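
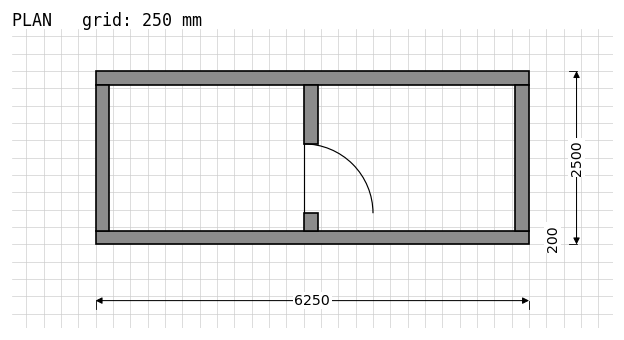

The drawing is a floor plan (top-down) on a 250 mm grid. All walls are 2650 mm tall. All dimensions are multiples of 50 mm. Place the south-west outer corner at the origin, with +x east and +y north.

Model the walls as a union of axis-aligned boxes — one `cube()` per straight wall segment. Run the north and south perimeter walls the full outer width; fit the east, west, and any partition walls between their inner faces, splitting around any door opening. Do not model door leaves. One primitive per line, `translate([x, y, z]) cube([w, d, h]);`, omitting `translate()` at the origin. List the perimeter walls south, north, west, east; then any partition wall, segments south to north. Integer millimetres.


cube([6250, 200, 2650]);
translate([0, 2300, 0]) cube([6250, 200, 2650]);
translate([0, 200, 0]) cube([200, 2100, 2650]);
translate([6050, 200, 0]) cube([200, 2100, 2650]);
translate([3000, 200, 0]) cube([200, 250, 2650]);
translate([3000, 1450, 0]) cube([200, 850, 2650]);


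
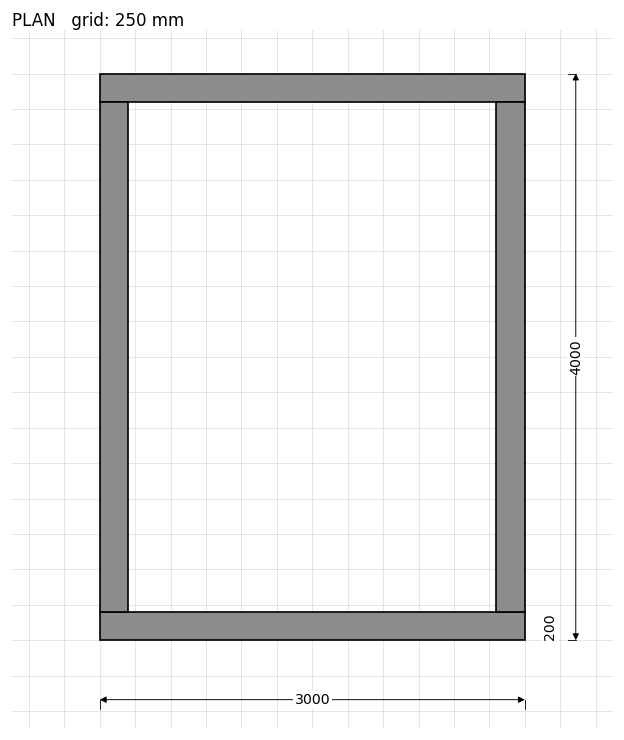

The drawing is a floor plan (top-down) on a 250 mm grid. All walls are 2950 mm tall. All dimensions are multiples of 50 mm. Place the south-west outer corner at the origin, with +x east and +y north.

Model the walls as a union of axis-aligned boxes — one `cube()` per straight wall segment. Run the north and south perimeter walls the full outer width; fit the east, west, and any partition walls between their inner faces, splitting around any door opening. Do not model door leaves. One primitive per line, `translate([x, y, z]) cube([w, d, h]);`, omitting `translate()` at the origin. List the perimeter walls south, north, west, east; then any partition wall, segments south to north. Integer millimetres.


cube([3000, 200, 2950]);
translate([0, 3800, 0]) cube([3000, 200, 2950]);
translate([0, 200, 0]) cube([200, 3600, 2950]);
translate([2800, 200, 0]) cube([200, 3600, 2950]);


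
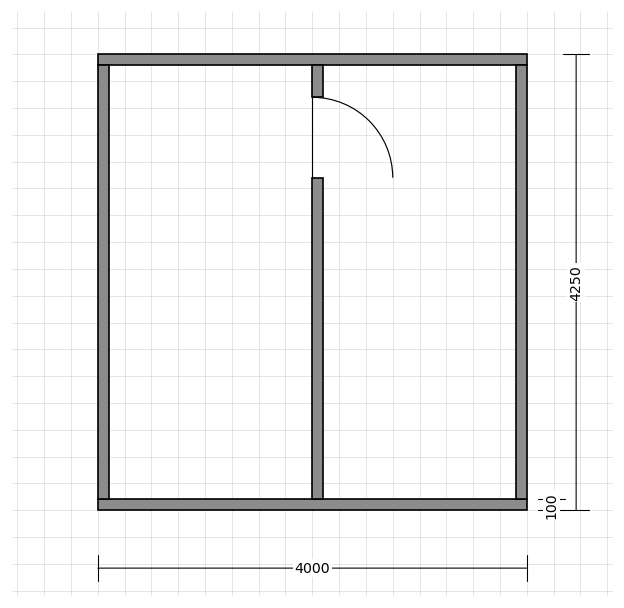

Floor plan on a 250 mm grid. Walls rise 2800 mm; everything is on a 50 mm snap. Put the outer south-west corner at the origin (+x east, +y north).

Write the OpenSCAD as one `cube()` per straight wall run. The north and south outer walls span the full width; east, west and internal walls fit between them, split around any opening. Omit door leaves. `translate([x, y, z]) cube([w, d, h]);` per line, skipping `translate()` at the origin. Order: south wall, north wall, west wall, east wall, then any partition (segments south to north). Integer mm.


cube([4000, 100, 2800]);
translate([0, 4150, 0]) cube([4000, 100, 2800]);
translate([0, 100, 0]) cube([100, 4050, 2800]);
translate([3900, 100, 0]) cube([100, 4050, 2800]);
translate([2000, 100, 0]) cube([100, 3000, 2800]);
translate([2000, 3850, 0]) cube([100, 300, 2800]);


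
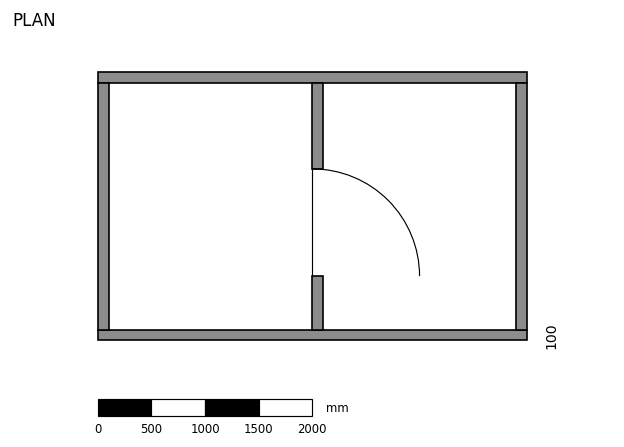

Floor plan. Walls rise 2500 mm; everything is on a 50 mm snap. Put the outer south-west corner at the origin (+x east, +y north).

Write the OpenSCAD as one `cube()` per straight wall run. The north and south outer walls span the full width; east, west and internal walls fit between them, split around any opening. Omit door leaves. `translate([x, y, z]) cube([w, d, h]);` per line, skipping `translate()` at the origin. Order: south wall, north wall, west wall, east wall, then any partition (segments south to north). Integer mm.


cube([4000, 100, 2500]);
translate([0, 2400, 0]) cube([4000, 100, 2500]);
translate([0, 100, 0]) cube([100, 2300, 2500]);
translate([3900, 100, 0]) cube([100, 2300, 2500]);
translate([2000, 100, 0]) cube([100, 500, 2500]);
translate([2000, 1600, 0]) cube([100, 800, 2500]);


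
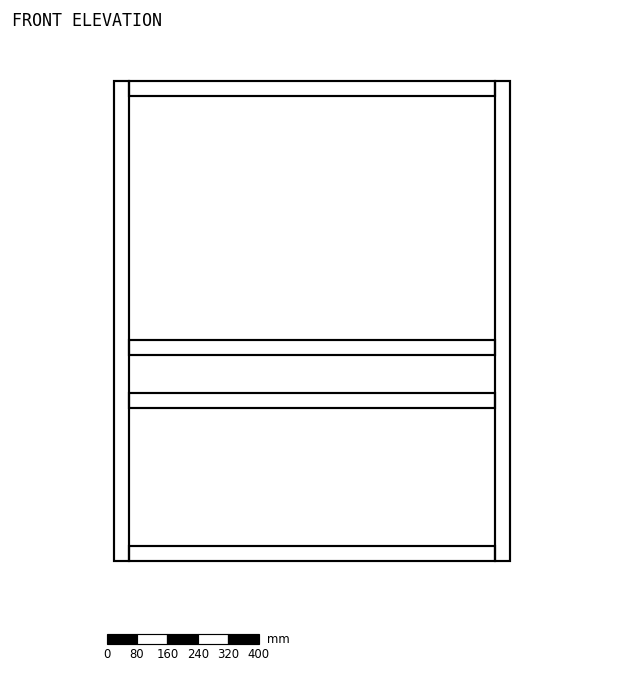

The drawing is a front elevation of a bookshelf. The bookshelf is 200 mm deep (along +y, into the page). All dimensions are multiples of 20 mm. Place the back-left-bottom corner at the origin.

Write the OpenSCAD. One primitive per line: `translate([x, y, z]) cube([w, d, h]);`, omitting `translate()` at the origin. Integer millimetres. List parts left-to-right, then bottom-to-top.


cube([40, 200, 1260]);
translate([40, 0, 0]) cube([960, 200, 40]);
translate([40, 0, 400]) cube([960, 200, 40]);
translate([40, 0, 540]) cube([960, 200, 40]);
translate([40, 0, 1220]) cube([960, 200, 40]);
translate([1000, 0, 0]) cube([40, 200, 1260]);


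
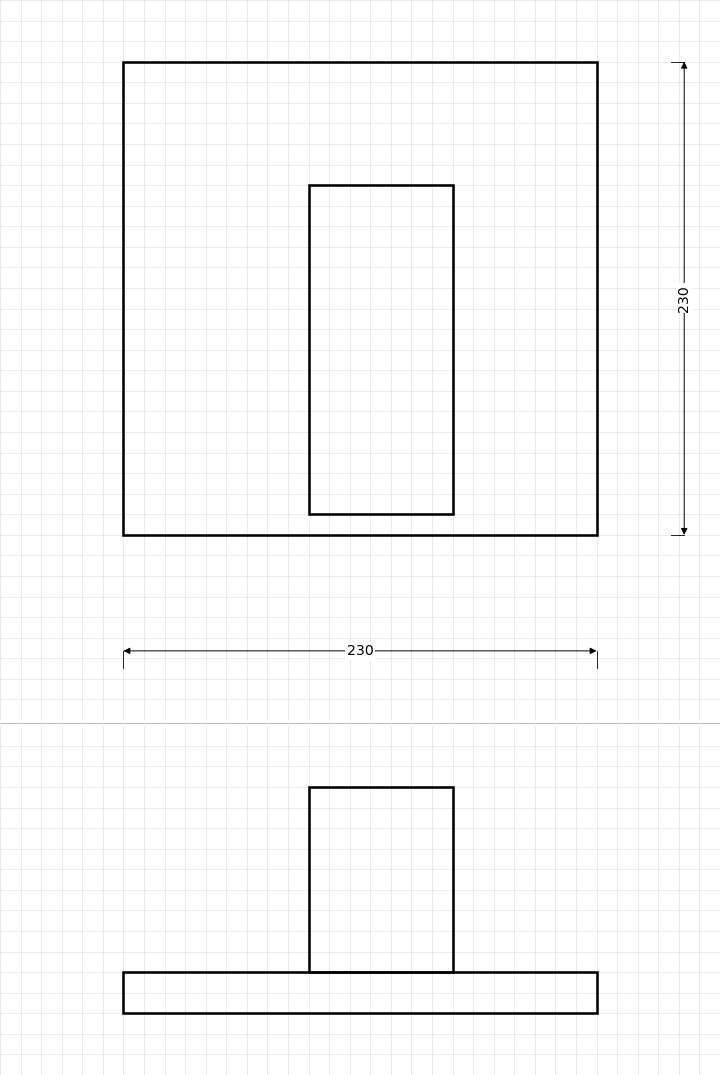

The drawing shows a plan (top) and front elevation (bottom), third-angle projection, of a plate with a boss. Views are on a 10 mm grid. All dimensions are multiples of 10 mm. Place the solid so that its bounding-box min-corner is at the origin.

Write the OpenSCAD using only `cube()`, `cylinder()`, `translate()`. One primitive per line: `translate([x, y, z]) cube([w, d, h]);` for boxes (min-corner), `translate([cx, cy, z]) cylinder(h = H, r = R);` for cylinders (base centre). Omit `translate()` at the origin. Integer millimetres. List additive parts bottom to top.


cube([230, 230, 20]);
translate([90, 10, 20]) cube([70, 160, 90]);


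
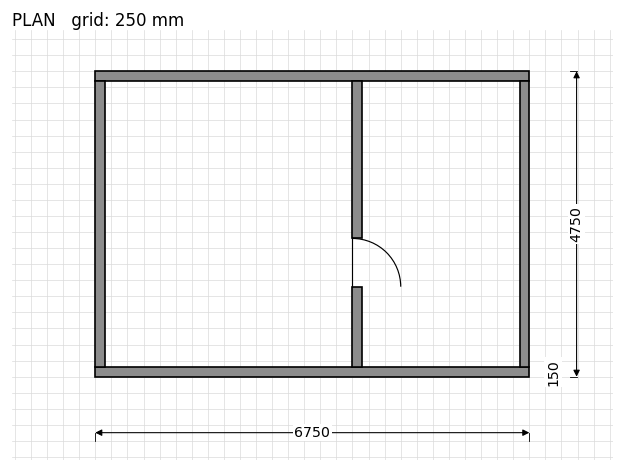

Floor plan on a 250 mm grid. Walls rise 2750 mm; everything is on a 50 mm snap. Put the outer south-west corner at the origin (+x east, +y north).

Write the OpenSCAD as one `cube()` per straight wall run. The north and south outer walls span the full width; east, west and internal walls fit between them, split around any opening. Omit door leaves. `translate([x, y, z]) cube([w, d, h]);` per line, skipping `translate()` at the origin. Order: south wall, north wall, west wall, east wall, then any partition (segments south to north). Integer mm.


cube([6750, 150, 2750]);
translate([0, 4600, 0]) cube([6750, 150, 2750]);
translate([0, 150, 0]) cube([150, 4450, 2750]);
translate([6600, 150, 0]) cube([150, 4450, 2750]);
translate([4000, 150, 0]) cube([150, 1250, 2750]);
translate([4000, 2150, 0]) cube([150, 2450, 2750]);


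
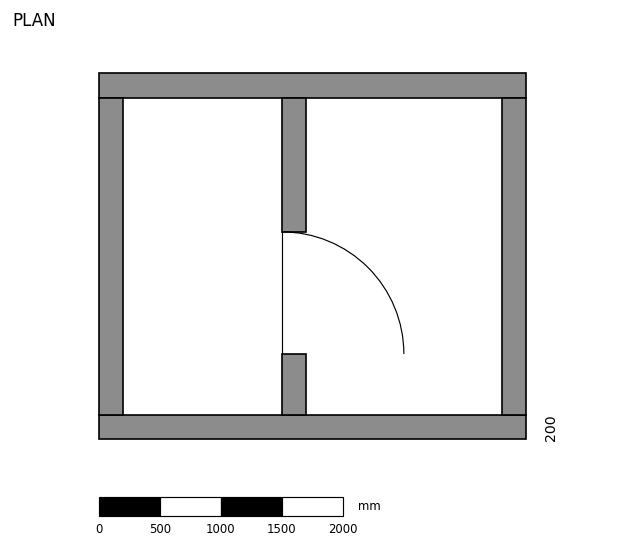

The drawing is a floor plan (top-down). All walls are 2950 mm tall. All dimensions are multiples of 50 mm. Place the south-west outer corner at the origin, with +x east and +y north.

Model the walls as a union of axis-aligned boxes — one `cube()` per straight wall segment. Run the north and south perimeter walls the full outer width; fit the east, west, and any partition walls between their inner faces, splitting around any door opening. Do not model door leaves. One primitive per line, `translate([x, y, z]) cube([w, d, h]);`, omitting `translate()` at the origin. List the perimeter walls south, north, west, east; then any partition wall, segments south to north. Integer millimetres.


cube([3500, 200, 2950]);
translate([0, 2800, 0]) cube([3500, 200, 2950]);
translate([0, 200, 0]) cube([200, 2600, 2950]);
translate([3300, 200, 0]) cube([200, 2600, 2950]);
translate([1500, 200, 0]) cube([200, 500, 2950]);
translate([1500, 1700, 0]) cube([200, 1100, 2950]);


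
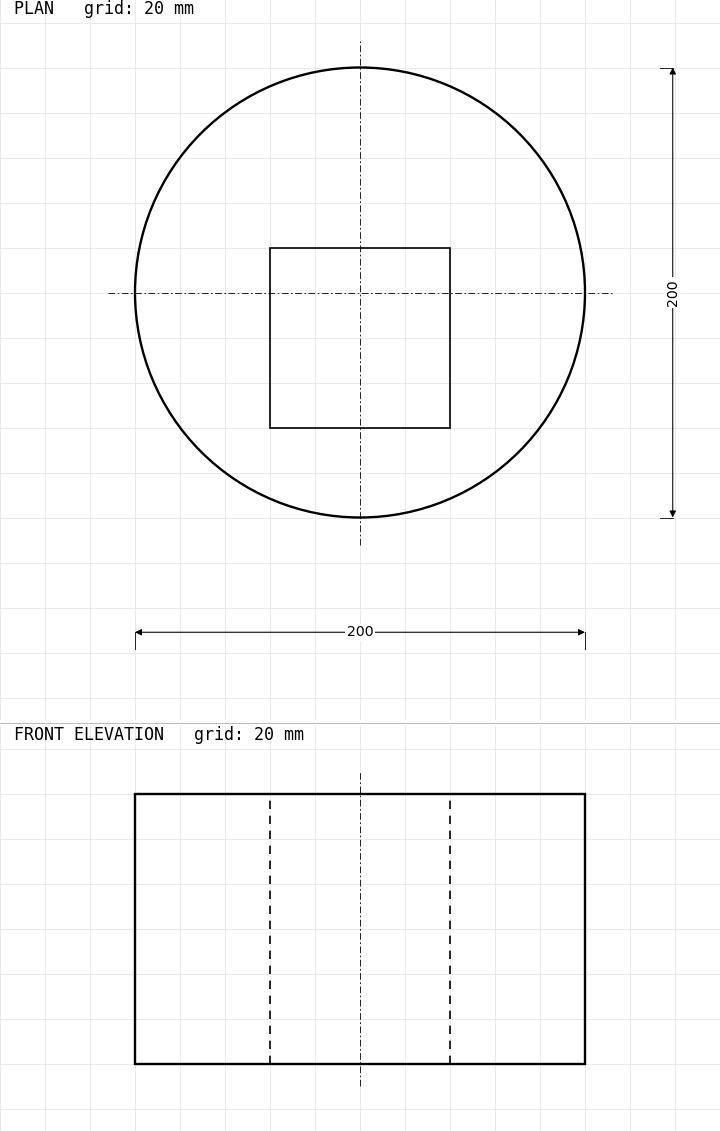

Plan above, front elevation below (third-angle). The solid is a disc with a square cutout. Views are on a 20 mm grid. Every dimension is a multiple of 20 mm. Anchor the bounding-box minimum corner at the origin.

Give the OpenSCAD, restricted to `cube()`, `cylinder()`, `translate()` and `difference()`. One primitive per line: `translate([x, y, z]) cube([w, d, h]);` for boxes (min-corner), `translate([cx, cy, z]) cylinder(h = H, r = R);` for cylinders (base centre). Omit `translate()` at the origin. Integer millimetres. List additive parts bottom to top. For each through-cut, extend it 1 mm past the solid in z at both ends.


difference() {
  translate([100, 100, 0]) cylinder(h = 120, r = 100);
  translate([60, 40, -1]) cube([80, 80, 122]);
}


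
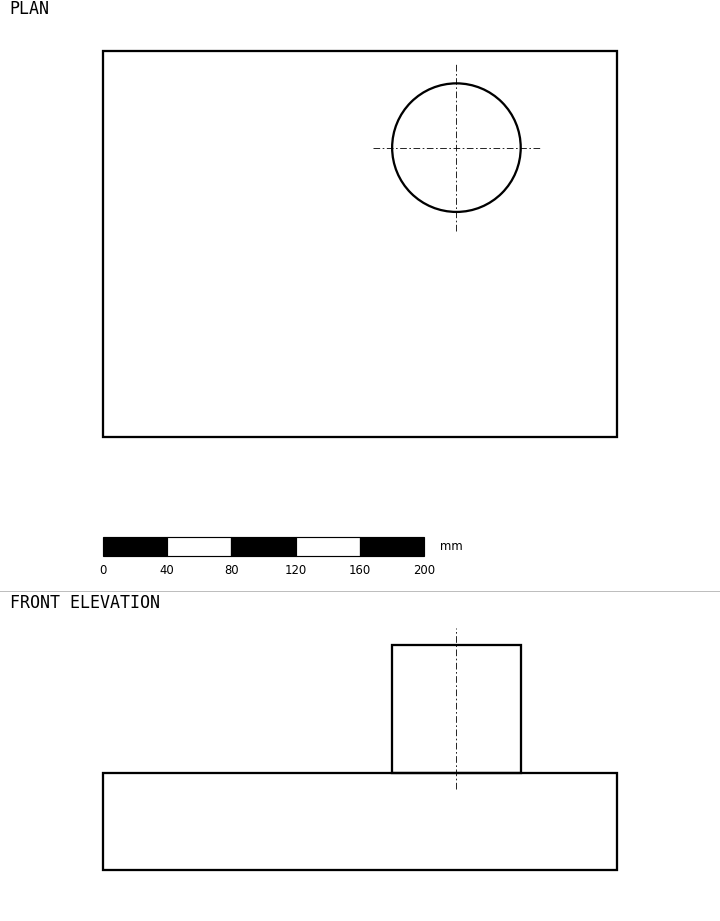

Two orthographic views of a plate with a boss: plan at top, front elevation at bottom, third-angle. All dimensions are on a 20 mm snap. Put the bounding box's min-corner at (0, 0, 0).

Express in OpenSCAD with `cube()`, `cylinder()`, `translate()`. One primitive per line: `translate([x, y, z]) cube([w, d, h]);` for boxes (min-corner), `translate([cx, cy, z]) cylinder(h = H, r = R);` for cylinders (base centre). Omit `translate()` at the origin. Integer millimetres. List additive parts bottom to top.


cube([320, 240, 60]);
translate([220, 180, 60]) cylinder(h = 80, r = 40);


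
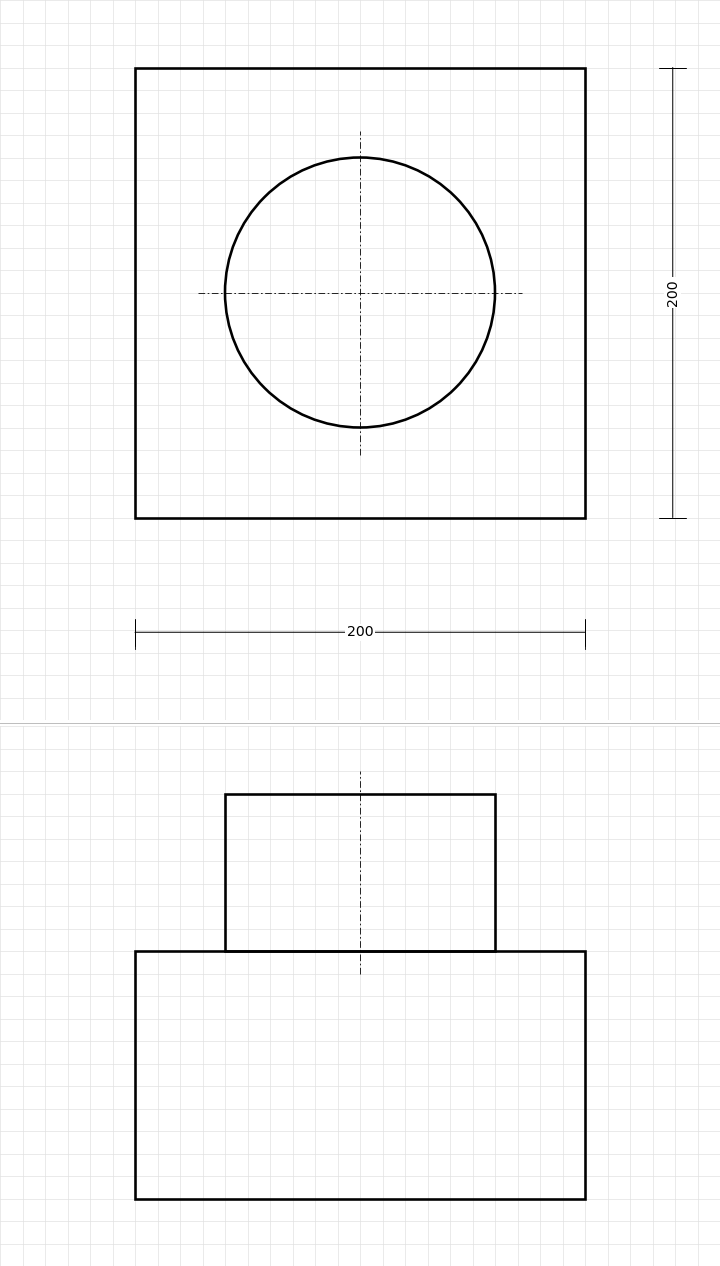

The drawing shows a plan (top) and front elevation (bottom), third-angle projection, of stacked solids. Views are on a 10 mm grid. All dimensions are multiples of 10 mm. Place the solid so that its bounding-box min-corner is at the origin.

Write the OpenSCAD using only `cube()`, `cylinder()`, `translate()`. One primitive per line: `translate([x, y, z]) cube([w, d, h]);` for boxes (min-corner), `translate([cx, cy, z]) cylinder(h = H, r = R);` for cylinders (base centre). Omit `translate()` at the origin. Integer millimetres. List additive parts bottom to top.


cube([200, 200, 110]);
translate([100, 100, 110]) cylinder(h = 70, r = 60);


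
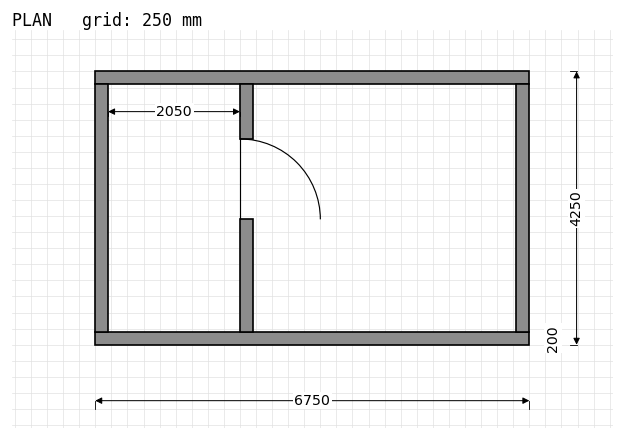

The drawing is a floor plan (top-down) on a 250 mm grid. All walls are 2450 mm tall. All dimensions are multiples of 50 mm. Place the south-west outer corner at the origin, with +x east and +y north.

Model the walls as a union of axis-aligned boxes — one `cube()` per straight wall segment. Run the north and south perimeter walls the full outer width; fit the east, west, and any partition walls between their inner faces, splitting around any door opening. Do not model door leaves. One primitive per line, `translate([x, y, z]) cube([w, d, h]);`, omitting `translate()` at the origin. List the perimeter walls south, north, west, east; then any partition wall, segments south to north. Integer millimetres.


cube([6750, 200, 2450]);
translate([0, 4050, 0]) cube([6750, 200, 2450]);
translate([0, 200, 0]) cube([200, 3850, 2450]);
translate([6550, 200, 0]) cube([200, 3850, 2450]);
translate([2250, 200, 0]) cube([200, 1750, 2450]);
translate([2250, 3200, 0]) cube([200, 850, 2450]);


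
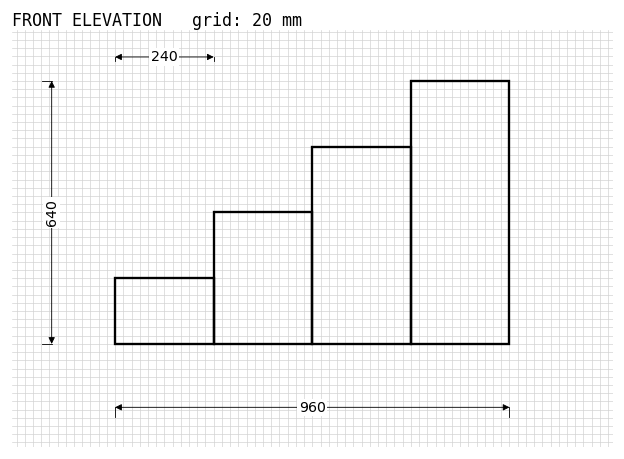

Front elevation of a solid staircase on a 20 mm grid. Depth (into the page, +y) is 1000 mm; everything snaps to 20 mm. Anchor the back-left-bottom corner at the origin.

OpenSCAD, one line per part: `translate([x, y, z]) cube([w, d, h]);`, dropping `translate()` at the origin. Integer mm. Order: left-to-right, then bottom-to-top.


cube([240, 1000, 160]);
translate([240, 0, 0]) cube([240, 1000, 320]);
translate([480, 0, 0]) cube([240, 1000, 480]);
translate([720, 0, 0]) cube([240, 1000, 640]);


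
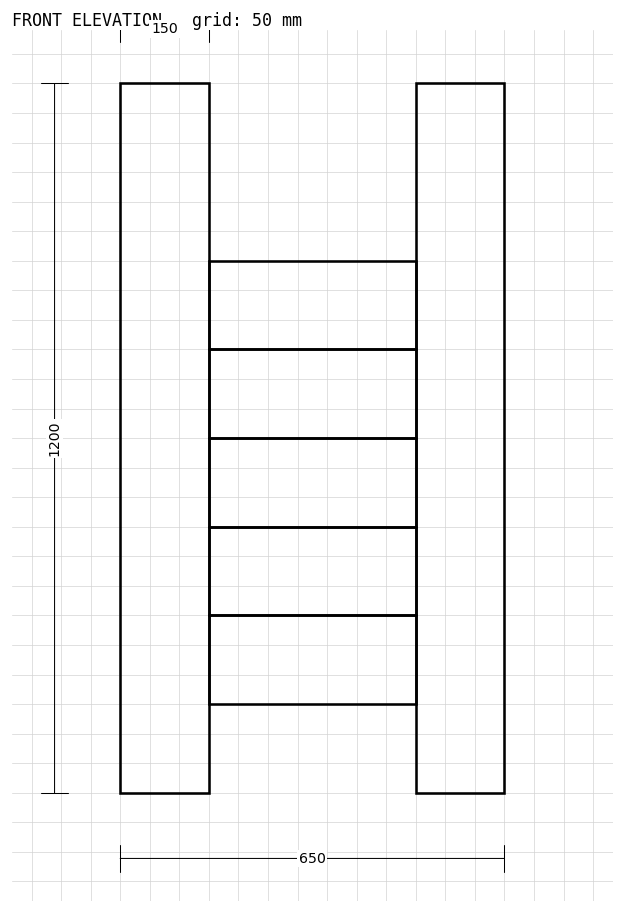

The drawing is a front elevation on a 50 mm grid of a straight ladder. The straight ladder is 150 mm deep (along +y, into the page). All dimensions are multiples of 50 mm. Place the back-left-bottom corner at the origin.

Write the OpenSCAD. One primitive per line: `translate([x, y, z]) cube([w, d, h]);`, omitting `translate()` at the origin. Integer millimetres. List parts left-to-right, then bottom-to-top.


cube([150, 150, 1200]);
translate([150, 0, 150]) cube([350, 150, 150]);
translate([150, 0, 300]) cube([350, 150, 150]);
translate([150, 0, 450]) cube([350, 150, 150]);
translate([150, 0, 600]) cube([350, 150, 150]);
translate([150, 0, 750]) cube([350, 150, 150]);
translate([500, 0, 0]) cube([150, 150, 1200]);


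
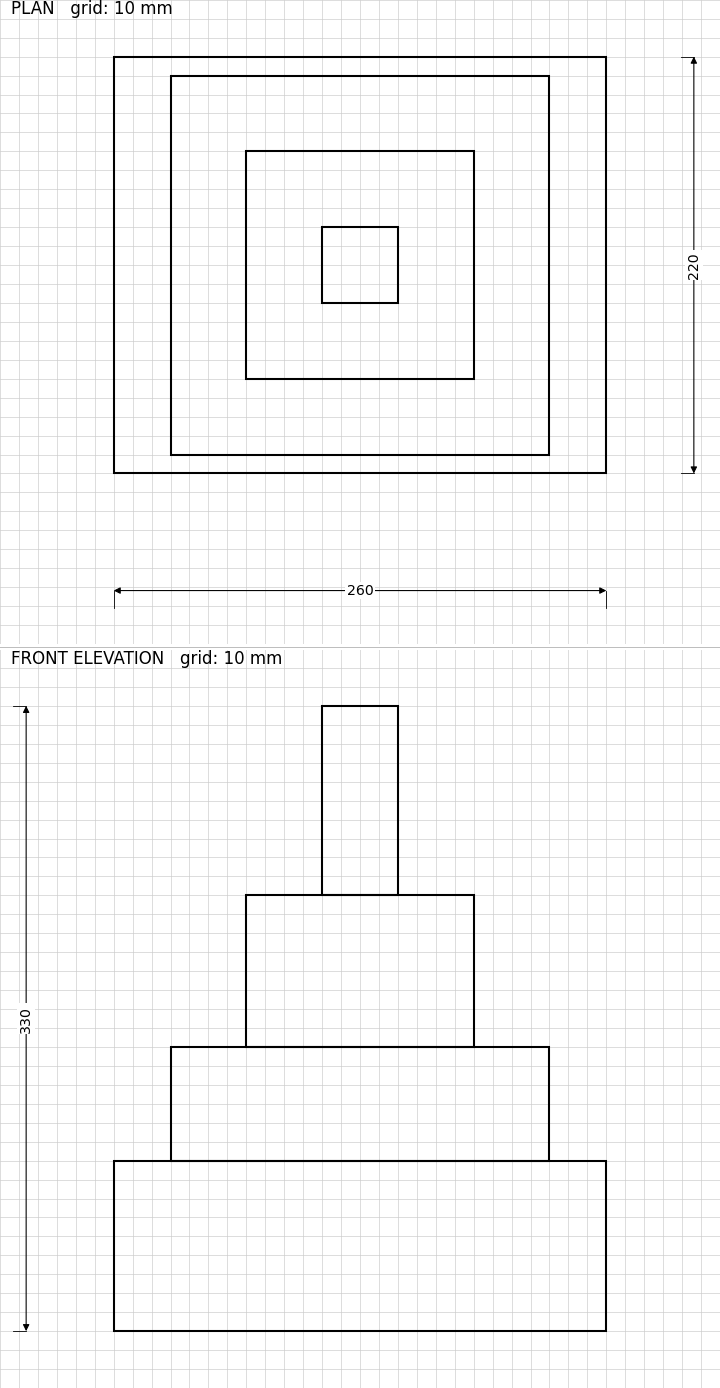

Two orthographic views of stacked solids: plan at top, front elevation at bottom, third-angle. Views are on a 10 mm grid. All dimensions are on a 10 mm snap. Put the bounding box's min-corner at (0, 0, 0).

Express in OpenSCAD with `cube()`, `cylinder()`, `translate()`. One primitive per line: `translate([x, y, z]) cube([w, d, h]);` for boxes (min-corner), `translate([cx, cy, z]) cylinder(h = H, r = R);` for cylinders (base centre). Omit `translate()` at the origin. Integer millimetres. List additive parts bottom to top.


cube([260, 220, 90]);
translate([30, 10, 90]) cube([200, 200, 60]);
translate([70, 50, 150]) cube([120, 120, 80]);
translate([110, 90, 230]) cube([40, 40, 100]);


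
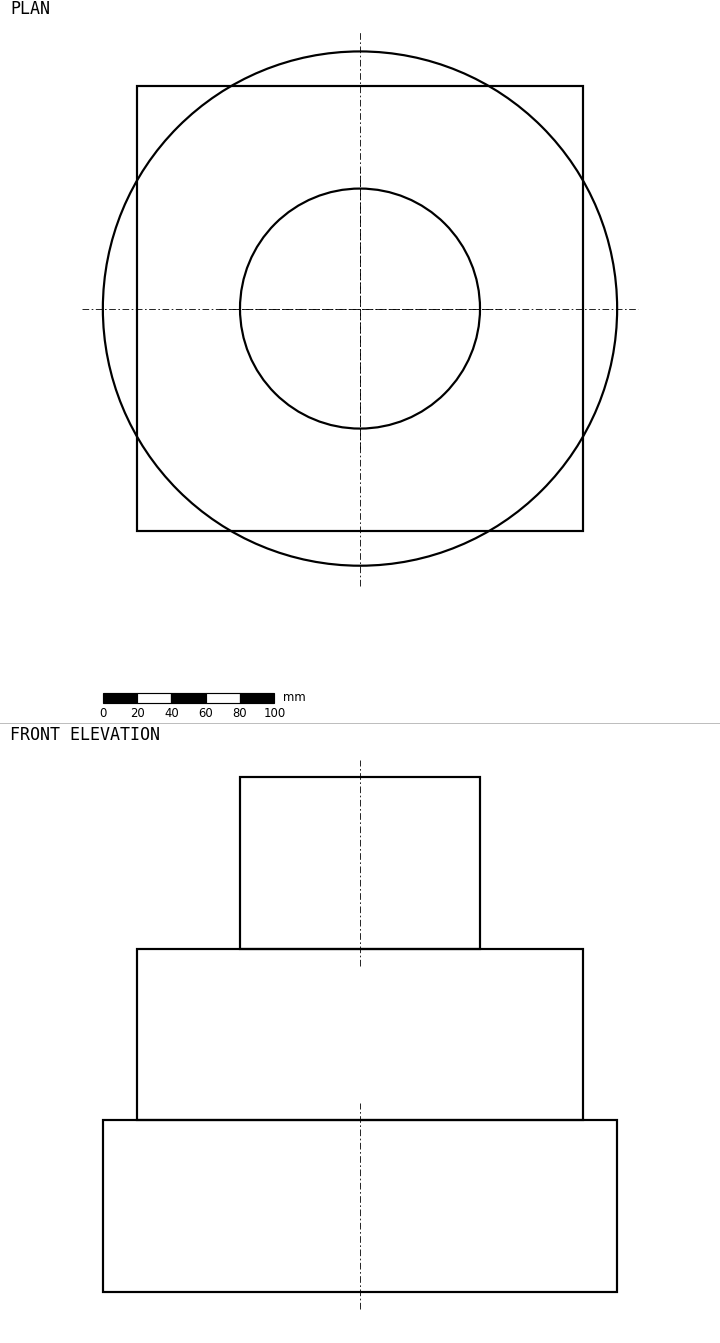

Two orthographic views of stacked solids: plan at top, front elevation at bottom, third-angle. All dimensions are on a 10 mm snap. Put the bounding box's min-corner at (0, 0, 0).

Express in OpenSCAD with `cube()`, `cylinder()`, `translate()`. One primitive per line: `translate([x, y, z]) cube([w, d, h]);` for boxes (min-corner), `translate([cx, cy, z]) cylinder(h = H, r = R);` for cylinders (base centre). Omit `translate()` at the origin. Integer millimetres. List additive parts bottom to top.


translate([150, 150, 0]) cylinder(h = 100, r = 150);
translate([20, 20, 100]) cube([260, 260, 100]);
translate([150, 150, 200]) cylinder(h = 100, r = 70);


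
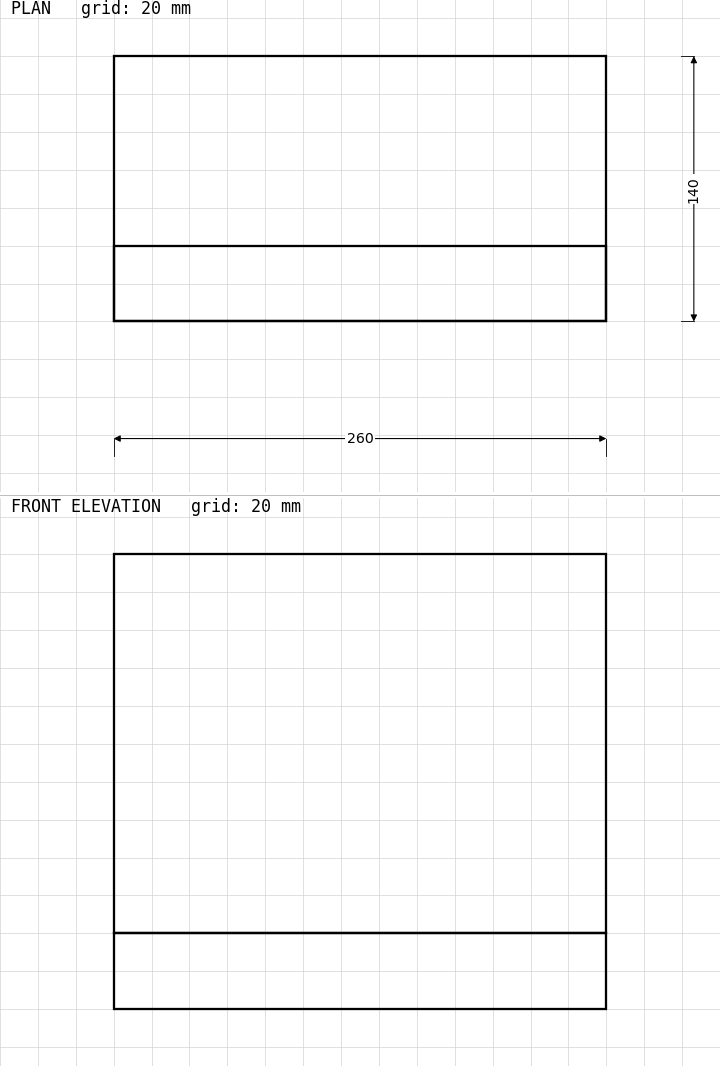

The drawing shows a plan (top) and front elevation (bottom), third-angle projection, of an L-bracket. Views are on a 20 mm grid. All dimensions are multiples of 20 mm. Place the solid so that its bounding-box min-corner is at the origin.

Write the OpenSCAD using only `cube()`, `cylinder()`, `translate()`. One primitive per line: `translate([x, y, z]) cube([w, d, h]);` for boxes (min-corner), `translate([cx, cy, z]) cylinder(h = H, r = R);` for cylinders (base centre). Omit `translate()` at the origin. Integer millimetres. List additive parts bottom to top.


cube([260, 140, 40]);
translate([0, 0, 40]) cube([260, 40, 200]);


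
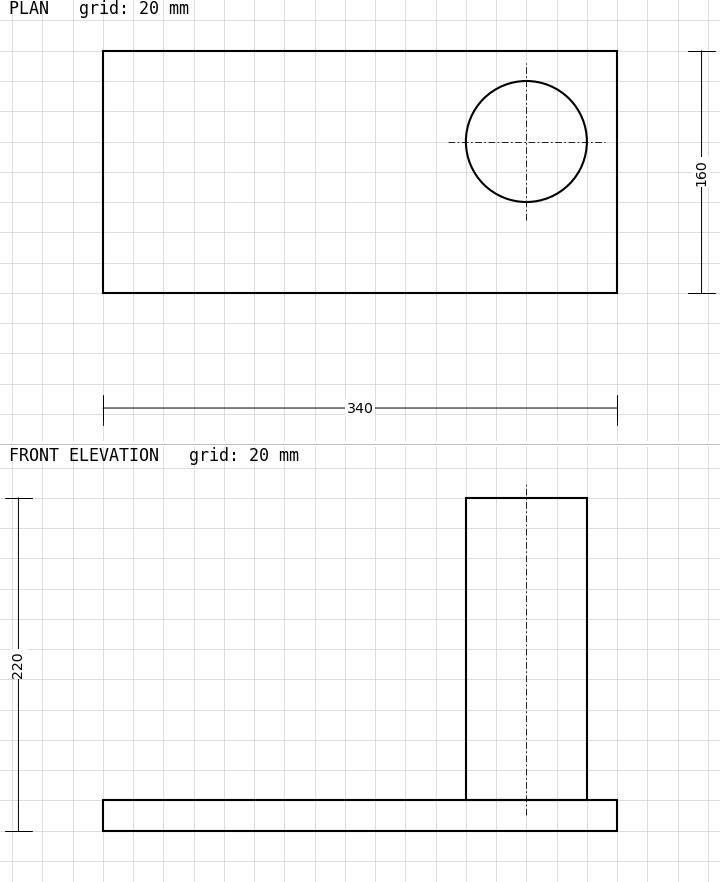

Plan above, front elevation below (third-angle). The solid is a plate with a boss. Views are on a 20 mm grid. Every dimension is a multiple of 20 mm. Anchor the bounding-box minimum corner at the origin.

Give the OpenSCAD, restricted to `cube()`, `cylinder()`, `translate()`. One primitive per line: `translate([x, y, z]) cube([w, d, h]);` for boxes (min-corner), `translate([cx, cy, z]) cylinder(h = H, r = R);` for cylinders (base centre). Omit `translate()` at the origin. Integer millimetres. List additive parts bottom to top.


cube([340, 160, 20]);
translate([280, 100, 20]) cylinder(h = 200, r = 40);


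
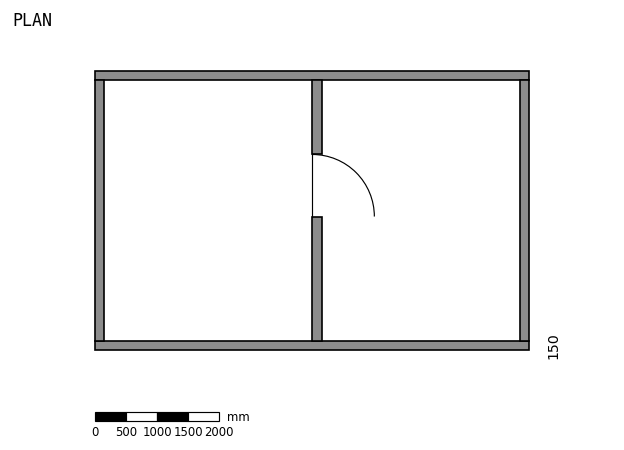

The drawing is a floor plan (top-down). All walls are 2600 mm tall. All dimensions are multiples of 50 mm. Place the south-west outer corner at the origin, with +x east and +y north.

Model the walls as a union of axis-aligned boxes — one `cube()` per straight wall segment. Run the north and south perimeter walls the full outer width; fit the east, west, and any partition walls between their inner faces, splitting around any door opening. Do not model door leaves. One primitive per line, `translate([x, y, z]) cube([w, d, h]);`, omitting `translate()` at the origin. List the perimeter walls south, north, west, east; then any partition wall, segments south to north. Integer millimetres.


cube([7000, 150, 2600]);
translate([0, 4350, 0]) cube([7000, 150, 2600]);
translate([0, 150, 0]) cube([150, 4200, 2600]);
translate([6850, 150, 0]) cube([150, 4200, 2600]);
translate([3500, 150, 0]) cube([150, 2000, 2600]);
translate([3500, 3150, 0]) cube([150, 1200, 2600]);


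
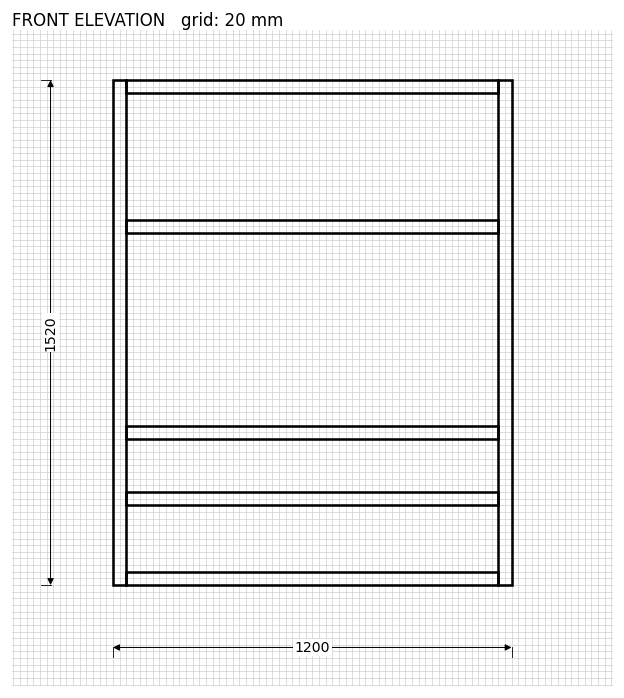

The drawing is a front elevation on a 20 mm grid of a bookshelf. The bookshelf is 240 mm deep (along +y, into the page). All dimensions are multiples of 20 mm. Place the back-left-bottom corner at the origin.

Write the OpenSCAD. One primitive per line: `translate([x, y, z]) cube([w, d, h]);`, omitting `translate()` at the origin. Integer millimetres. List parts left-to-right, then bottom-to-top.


cube([40, 240, 1520]);
translate([40, 0, 0]) cube([1120, 240, 40]);
translate([40, 0, 240]) cube([1120, 240, 40]);
translate([40, 0, 440]) cube([1120, 240, 40]);
translate([40, 0, 1060]) cube([1120, 240, 40]);
translate([40, 0, 1480]) cube([1120, 240, 40]);
translate([1160, 0, 0]) cube([40, 240, 1520]);


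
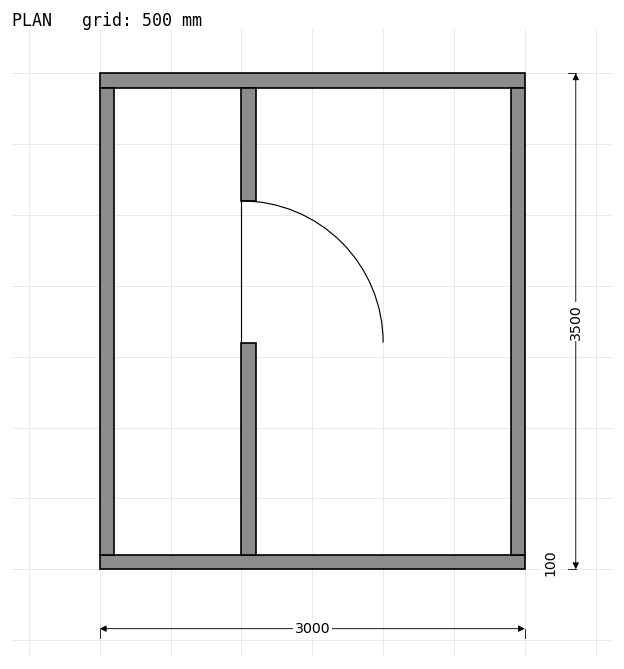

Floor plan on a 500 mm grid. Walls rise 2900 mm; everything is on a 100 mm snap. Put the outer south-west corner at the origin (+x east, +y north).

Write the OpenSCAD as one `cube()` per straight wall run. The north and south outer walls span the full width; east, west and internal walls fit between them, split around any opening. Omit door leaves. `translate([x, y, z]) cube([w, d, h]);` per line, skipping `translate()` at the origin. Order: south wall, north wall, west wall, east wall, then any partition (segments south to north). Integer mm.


cube([3000, 100, 2900]);
translate([0, 3400, 0]) cube([3000, 100, 2900]);
translate([0, 100, 0]) cube([100, 3300, 2900]);
translate([2900, 100, 0]) cube([100, 3300, 2900]);
translate([1000, 100, 0]) cube([100, 1500, 2900]);
translate([1000, 2600, 0]) cube([100, 800, 2900]);


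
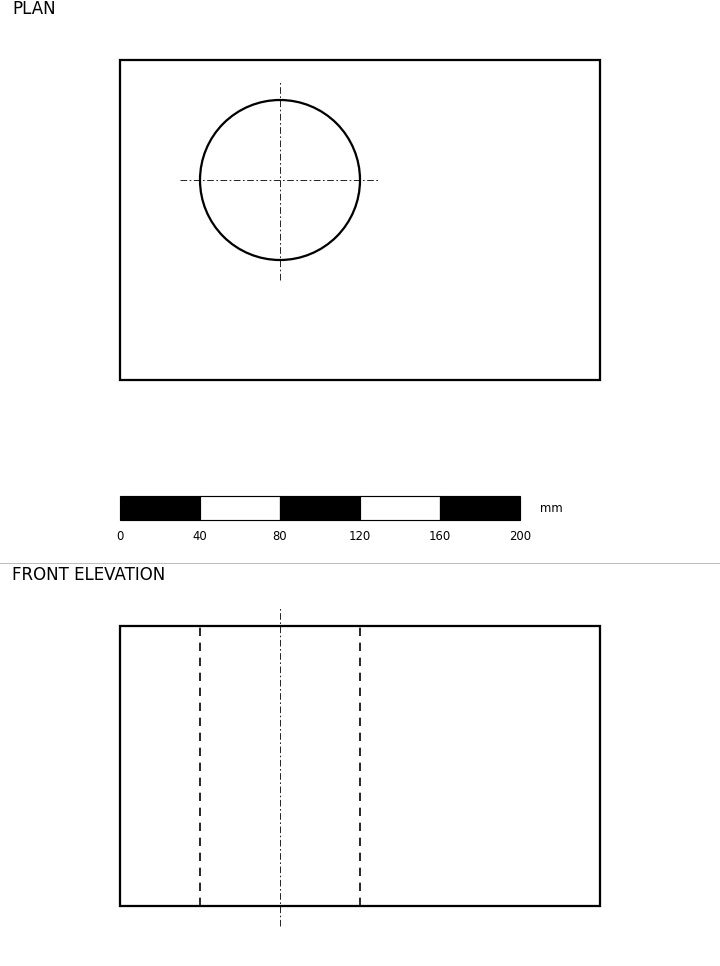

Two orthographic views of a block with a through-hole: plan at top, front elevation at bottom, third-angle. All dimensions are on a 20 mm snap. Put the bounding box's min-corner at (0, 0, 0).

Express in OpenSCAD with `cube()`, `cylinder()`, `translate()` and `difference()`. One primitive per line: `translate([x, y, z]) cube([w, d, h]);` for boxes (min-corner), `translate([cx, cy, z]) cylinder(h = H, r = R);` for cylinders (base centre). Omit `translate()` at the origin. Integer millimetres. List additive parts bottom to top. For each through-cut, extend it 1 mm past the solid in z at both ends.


difference() {
  cube([240, 160, 140]);
  translate([80, 100, -1]) cylinder(h = 142, r = 40);
}


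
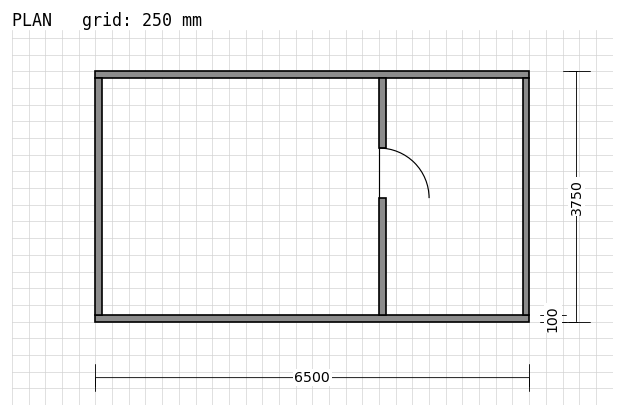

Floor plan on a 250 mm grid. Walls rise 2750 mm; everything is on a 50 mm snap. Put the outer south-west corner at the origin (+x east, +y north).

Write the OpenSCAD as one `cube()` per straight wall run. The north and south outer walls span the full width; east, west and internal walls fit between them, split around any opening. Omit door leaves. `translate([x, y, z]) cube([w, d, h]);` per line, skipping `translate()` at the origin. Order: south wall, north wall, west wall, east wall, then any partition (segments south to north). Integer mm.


cube([6500, 100, 2750]);
translate([0, 3650, 0]) cube([6500, 100, 2750]);
translate([0, 100, 0]) cube([100, 3550, 2750]);
translate([6400, 100, 0]) cube([100, 3550, 2750]);
translate([4250, 100, 0]) cube([100, 1750, 2750]);
translate([4250, 2600, 0]) cube([100, 1050, 2750]);


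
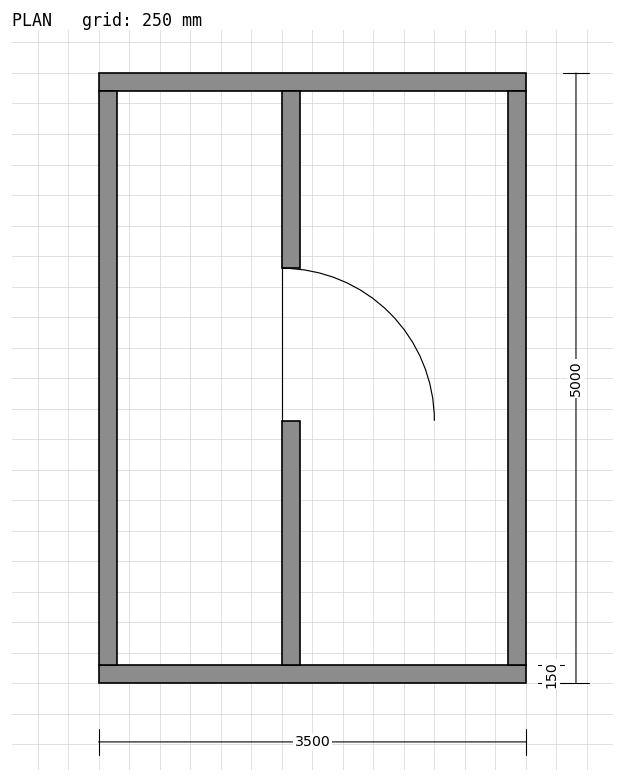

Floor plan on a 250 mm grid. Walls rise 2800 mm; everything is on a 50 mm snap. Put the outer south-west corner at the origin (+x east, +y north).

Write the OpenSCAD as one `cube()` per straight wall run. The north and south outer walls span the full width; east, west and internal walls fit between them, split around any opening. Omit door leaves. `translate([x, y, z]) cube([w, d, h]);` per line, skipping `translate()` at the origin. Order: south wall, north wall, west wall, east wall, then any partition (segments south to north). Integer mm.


cube([3500, 150, 2800]);
translate([0, 4850, 0]) cube([3500, 150, 2800]);
translate([0, 150, 0]) cube([150, 4700, 2800]);
translate([3350, 150, 0]) cube([150, 4700, 2800]);
translate([1500, 150, 0]) cube([150, 2000, 2800]);
translate([1500, 3400, 0]) cube([150, 1450, 2800]);


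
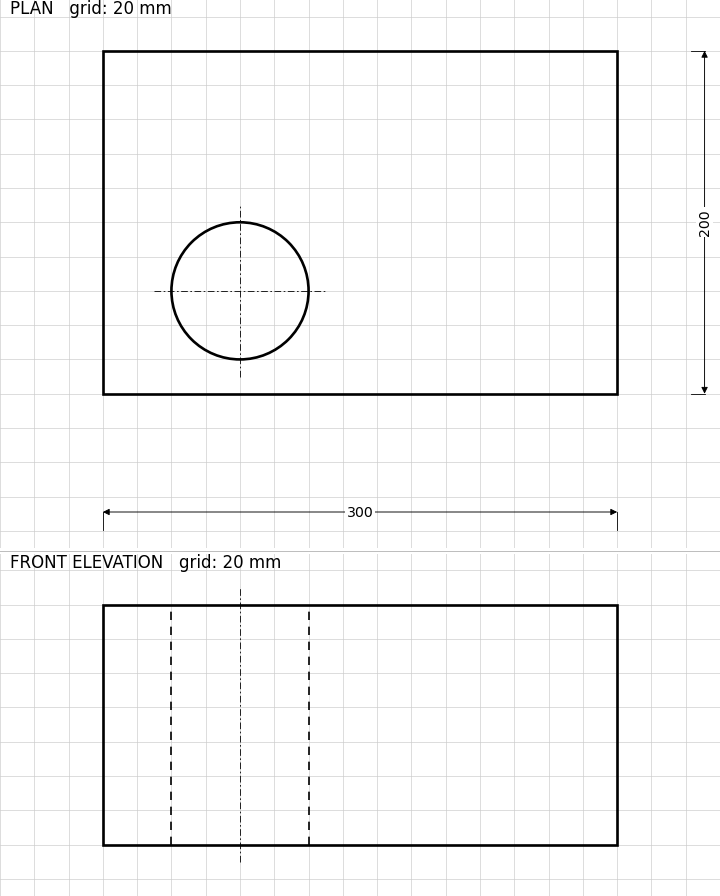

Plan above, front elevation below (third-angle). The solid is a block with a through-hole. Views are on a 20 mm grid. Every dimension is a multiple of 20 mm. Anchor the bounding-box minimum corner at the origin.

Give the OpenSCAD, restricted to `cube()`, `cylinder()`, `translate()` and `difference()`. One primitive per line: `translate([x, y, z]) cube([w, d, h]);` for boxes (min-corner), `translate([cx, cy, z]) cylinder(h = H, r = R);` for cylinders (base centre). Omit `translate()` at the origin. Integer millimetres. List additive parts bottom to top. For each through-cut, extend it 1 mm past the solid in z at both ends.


difference() {
  cube([300, 200, 140]);
  translate([80, 60, -1]) cylinder(h = 142, r = 40);
}


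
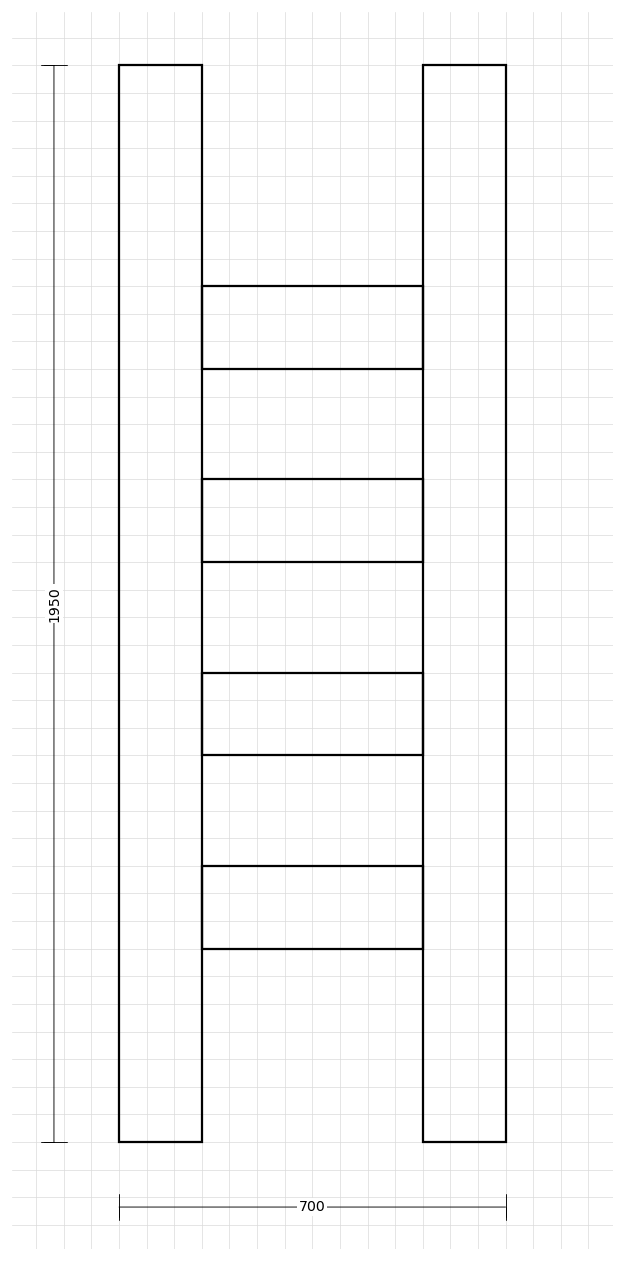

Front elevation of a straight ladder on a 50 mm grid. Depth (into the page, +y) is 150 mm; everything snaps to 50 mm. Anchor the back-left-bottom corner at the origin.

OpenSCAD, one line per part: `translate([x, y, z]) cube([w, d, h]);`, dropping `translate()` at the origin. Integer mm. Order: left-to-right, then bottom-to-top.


cube([150, 150, 1950]);
translate([150, 0, 350]) cube([400, 150, 150]);
translate([150, 0, 700]) cube([400, 150, 150]);
translate([150, 0, 1050]) cube([400, 150, 150]);
translate([150, 0, 1400]) cube([400, 150, 150]);
translate([550, 0, 0]) cube([150, 150, 1950]);


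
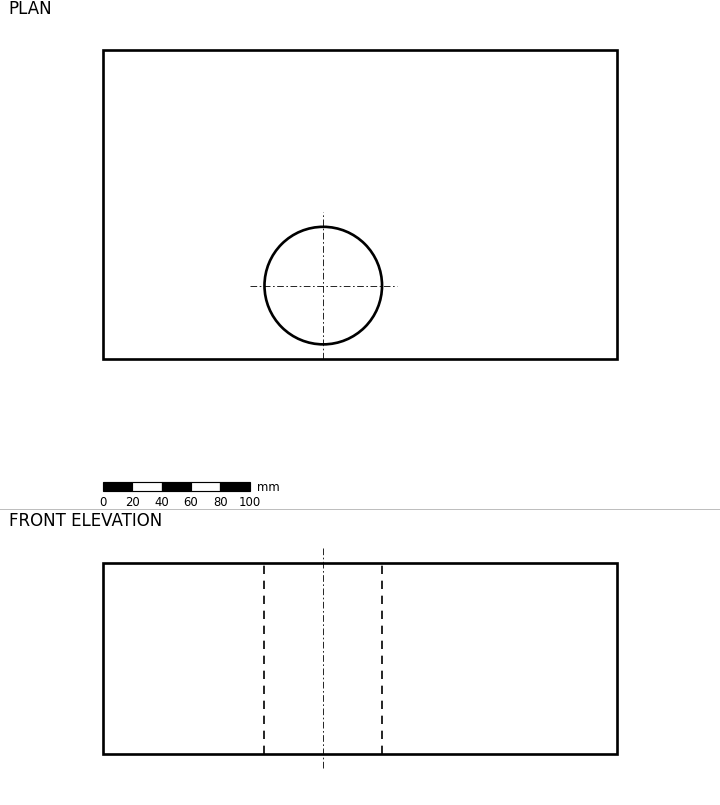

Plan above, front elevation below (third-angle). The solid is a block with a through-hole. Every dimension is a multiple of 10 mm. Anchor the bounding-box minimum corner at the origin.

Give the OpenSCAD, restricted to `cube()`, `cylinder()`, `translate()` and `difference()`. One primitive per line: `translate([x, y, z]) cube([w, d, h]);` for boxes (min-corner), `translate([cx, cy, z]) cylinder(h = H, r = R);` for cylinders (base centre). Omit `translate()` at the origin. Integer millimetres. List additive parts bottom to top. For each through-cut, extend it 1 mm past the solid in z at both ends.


difference() {
  cube([350, 210, 130]);
  translate([150, 50, -1]) cylinder(h = 132, r = 40);
}


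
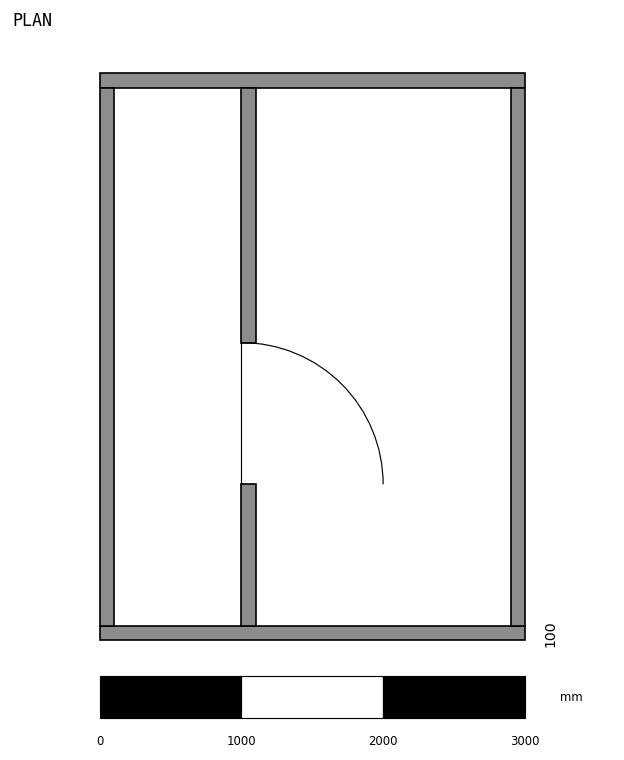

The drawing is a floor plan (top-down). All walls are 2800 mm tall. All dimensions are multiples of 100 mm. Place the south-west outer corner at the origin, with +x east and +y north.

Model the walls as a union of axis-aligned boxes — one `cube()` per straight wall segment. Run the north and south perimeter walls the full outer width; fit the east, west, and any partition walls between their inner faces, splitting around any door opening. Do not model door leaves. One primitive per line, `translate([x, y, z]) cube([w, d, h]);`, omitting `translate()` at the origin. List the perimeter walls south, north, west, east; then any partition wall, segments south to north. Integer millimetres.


cube([3000, 100, 2800]);
translate([0, 3900, 0]) cube([3000, 100, 2800]);
translate([0, 100, 0]) cube([100, 3800, 2800]);
translate([2900, 100, 0]) cube([100, 3800, 2800]);
translate([1000, 100, 0]) cube([100, 1000, 2800]);
translate([1000, 2100, 0]) cube([100, 1800, 2800]);


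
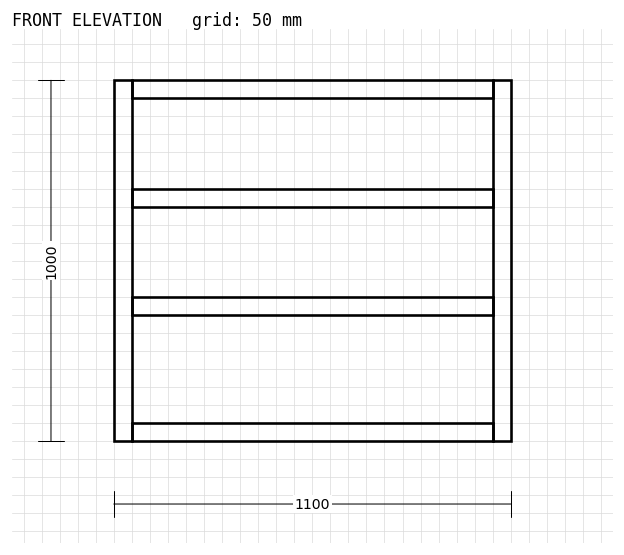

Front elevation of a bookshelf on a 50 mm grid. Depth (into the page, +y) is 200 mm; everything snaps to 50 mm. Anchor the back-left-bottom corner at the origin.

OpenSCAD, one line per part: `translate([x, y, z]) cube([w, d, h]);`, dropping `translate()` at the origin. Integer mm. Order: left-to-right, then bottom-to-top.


cube([50, 200, 1000]);
translate([50, 0, 0]) cube([1000, 200, 50]);
translate([50, 0, 350]) cube([1000, 200, 50]);
translate([50, 0, 650]) cube([1000, 200, 50]);
translate([50, 0, 950]) cube([1000, 200, 50]);
translate([1050, 0, 0]) cube([50, 200, 1000]);


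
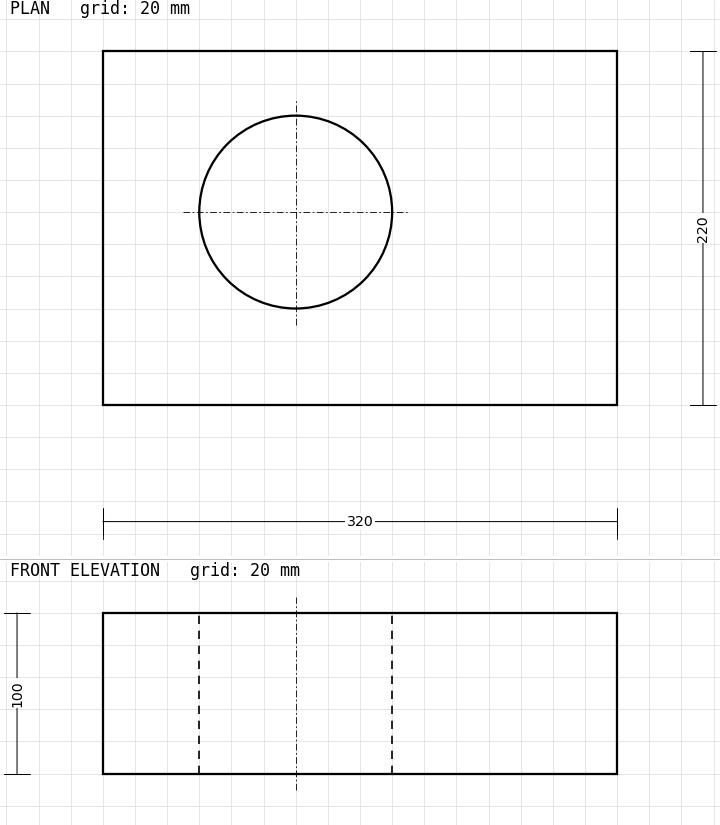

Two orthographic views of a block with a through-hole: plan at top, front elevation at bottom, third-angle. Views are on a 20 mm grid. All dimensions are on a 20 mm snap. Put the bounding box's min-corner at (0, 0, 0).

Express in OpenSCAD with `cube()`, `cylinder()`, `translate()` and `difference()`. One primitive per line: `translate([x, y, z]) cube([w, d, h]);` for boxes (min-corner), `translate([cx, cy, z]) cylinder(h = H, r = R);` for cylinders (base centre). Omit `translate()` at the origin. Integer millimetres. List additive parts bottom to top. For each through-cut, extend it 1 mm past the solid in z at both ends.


difference() {
  cube([320, 220, 100]);
  translate([120, 120, -1]) cylinder(h = 102, r = 60);
}


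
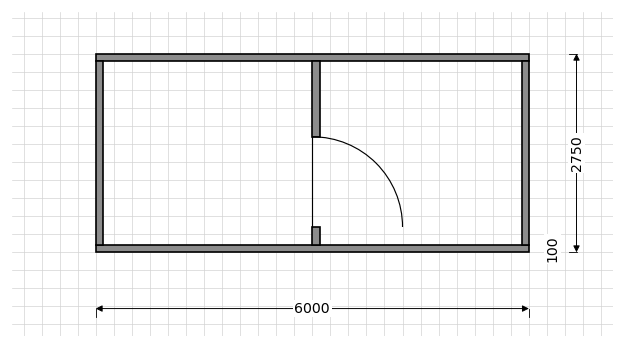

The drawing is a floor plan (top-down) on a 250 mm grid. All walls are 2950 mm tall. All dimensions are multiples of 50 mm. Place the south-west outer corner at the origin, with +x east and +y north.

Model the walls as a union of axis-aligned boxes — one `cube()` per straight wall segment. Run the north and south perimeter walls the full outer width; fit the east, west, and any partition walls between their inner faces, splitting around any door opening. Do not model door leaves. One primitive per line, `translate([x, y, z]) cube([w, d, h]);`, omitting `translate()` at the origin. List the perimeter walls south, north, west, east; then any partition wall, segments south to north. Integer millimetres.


cube([6000, 100, 2950]);
translate([0, 2650, 0]) cube([6000, 100, 2950]);
translate([0, 100, 0]) cube([100, 2550, 2950]);
translate([5900, 100, 0]) cube([100, 2550, 2950]);
translate([3000, 100, 0]) cube([100, 250, 2950]);
translate([3000, 1600, 0]) cube([100, 1050, 2950]);


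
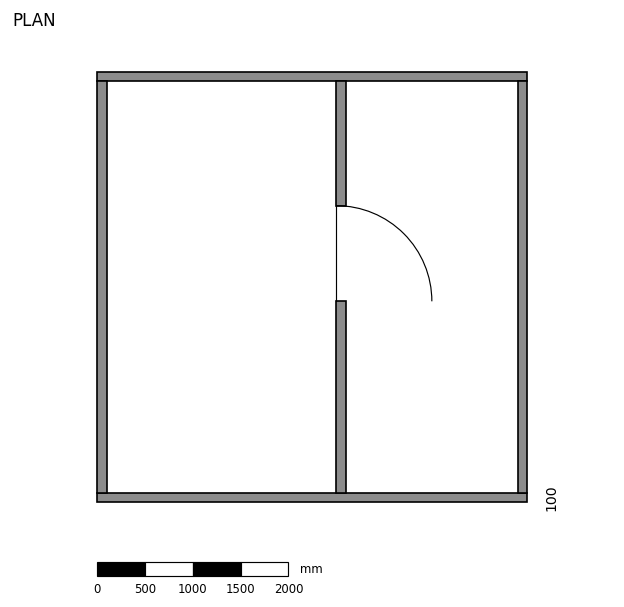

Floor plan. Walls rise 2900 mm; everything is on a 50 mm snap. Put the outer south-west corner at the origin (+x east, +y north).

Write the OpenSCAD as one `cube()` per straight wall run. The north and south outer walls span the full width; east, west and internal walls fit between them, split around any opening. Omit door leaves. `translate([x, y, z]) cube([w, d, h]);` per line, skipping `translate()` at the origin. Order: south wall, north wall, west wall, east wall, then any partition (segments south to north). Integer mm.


cube([4500, 100, 2900]);
translate([0, 4400, 0]) cube([4500, 100, 2900]);
translate([0, 100, 0]) cube([100, 4300, 2900]);
translate([4400, 100, 0]) cube([100, 4300, 2900]);
translate([2500, 100, 0]) cube([100, 2000, 2900]);
translate([2500, 3100, 0]) cube([100, 1300, 2900]);


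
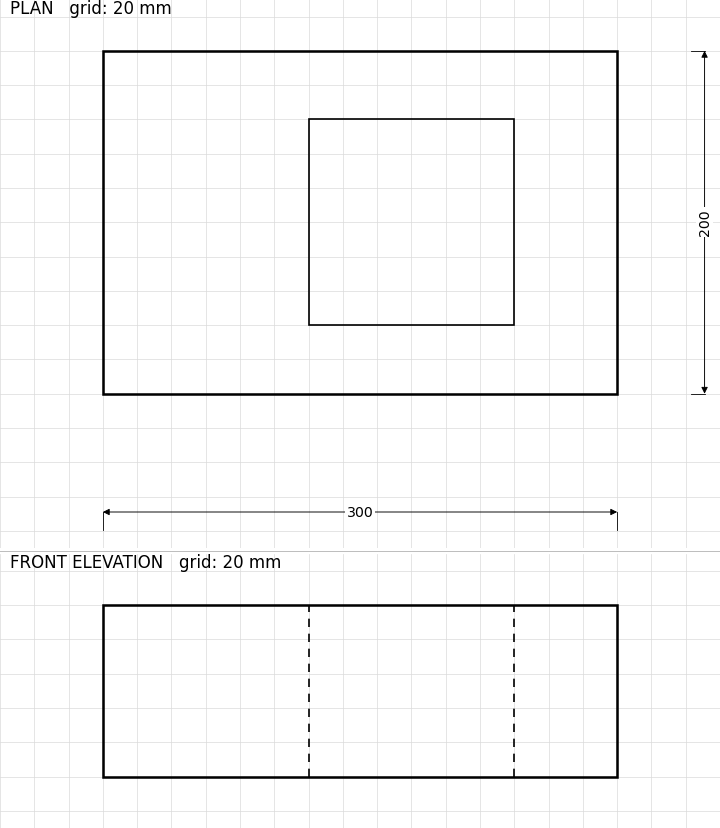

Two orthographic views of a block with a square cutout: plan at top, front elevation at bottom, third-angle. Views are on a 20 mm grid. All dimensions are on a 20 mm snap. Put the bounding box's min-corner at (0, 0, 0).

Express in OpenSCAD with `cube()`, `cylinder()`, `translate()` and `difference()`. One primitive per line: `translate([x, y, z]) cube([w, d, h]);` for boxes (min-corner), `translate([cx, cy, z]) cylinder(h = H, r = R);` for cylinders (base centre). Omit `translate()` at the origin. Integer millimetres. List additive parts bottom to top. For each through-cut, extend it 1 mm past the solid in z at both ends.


difference() {
  cube([300, 200, 100]);
  translate([120, 40, -1]) cube([120, 120, 102]);
}


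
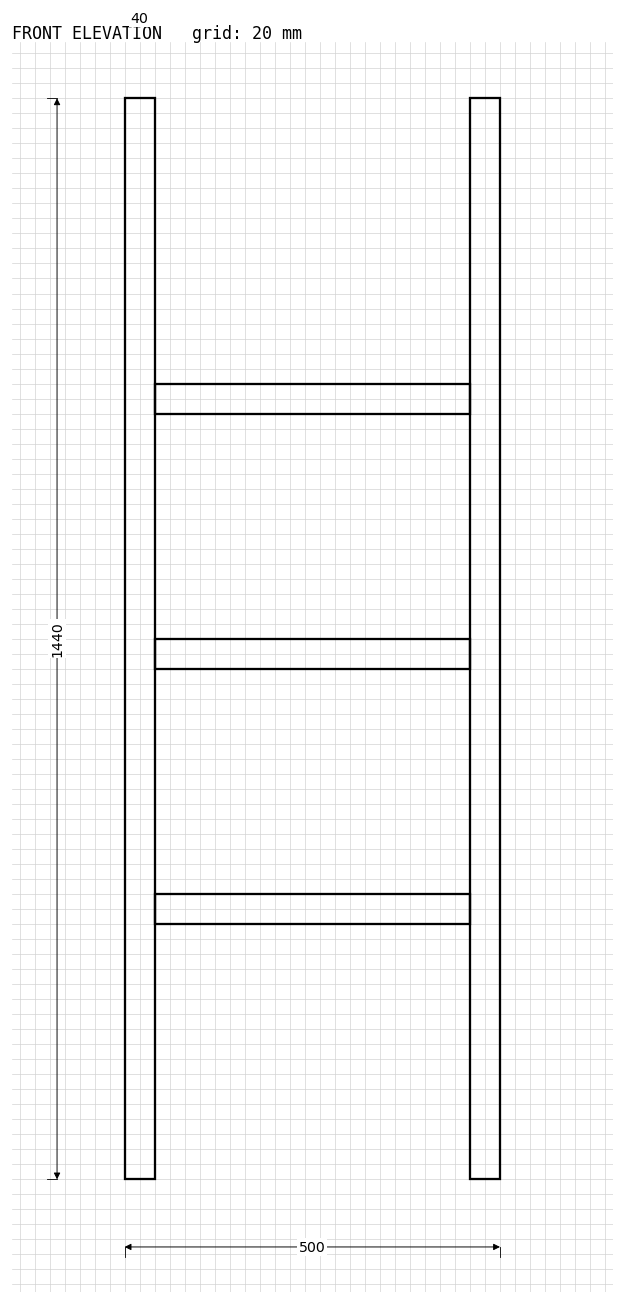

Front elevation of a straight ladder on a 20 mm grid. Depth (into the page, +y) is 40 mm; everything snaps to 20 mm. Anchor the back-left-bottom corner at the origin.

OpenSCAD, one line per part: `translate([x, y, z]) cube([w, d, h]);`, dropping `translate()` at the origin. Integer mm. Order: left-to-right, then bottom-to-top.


cube([40, 40, 1440]);
translate([40, 0, 340]) cube([420, 40, 40]);
translate([40, 0, 680]) cube([420, 40, 40]);
translate([40, 0, 1020]) cube([420, 40, 40]);
translate([460, 0, 0]) cube([40, 40, 1440]);


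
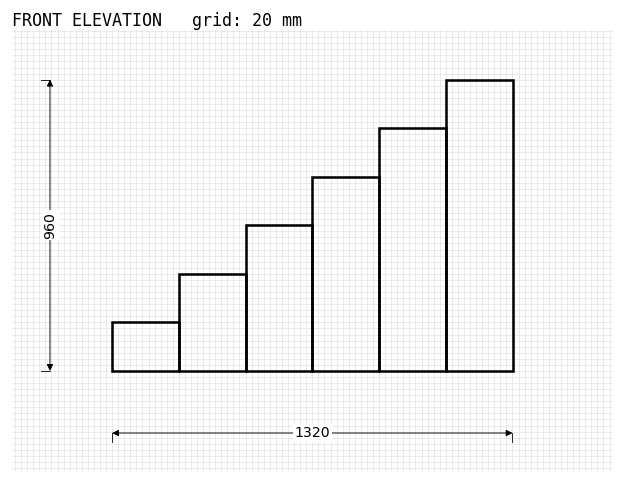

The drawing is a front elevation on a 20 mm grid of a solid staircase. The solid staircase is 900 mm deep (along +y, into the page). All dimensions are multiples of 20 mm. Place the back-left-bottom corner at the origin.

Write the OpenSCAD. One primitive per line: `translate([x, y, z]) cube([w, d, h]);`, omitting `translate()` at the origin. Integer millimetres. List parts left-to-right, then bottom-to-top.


cube([220, 900, 160]);
translate([220, 0, 0]) cube([220, 900, 320]);
translate([440, 0, 0]) cube([220, 900, 480]);
translate([660, 0, 0]) cube([220, 900, 640]);
translate([880, 0, 0]) cube([220, 900, 800]);
translate([1100, 0, 0]) cube([220, 900, 960]);


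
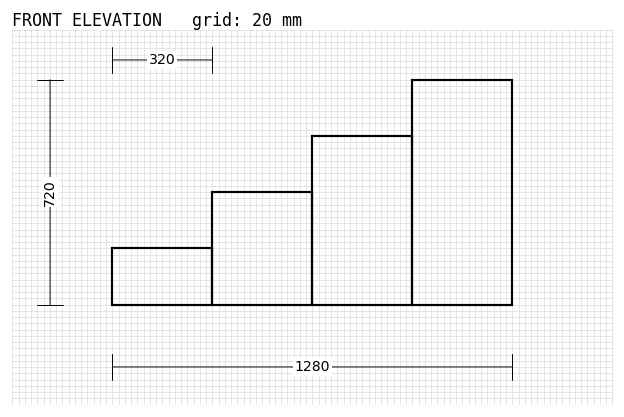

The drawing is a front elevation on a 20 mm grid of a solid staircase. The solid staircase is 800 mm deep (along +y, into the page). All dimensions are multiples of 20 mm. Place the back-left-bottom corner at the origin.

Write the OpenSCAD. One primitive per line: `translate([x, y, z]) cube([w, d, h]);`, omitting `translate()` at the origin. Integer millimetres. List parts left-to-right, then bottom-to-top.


cube([320, 800, 180]);
translate([320, 0, 0]) cube([320, 800, 360]);
translate([640, 0, 0]) cube([320, 800, 540]);
translate([960, 0, 0]) cube([320, 800, 720]);


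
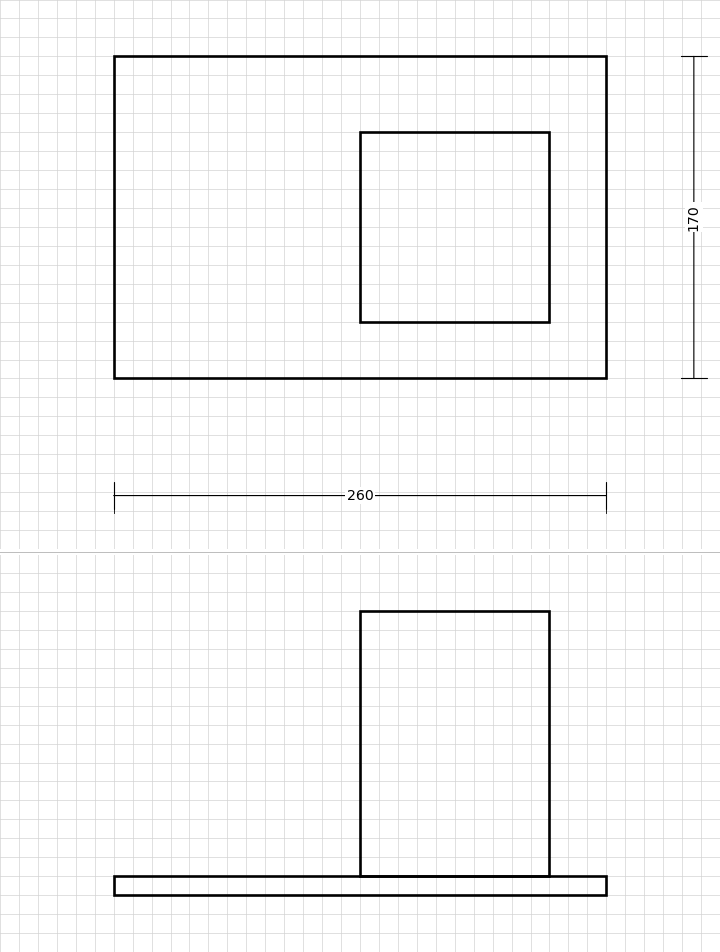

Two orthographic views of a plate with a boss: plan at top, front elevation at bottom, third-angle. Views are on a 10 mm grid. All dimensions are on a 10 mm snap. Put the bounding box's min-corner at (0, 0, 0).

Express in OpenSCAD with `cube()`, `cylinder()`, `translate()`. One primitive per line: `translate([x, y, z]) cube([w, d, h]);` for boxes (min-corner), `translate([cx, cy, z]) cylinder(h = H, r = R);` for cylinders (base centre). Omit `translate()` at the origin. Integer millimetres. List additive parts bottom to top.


cube([260, 170, 10]);
translate([130, 30, 10]) cube([100, 100, 140]);


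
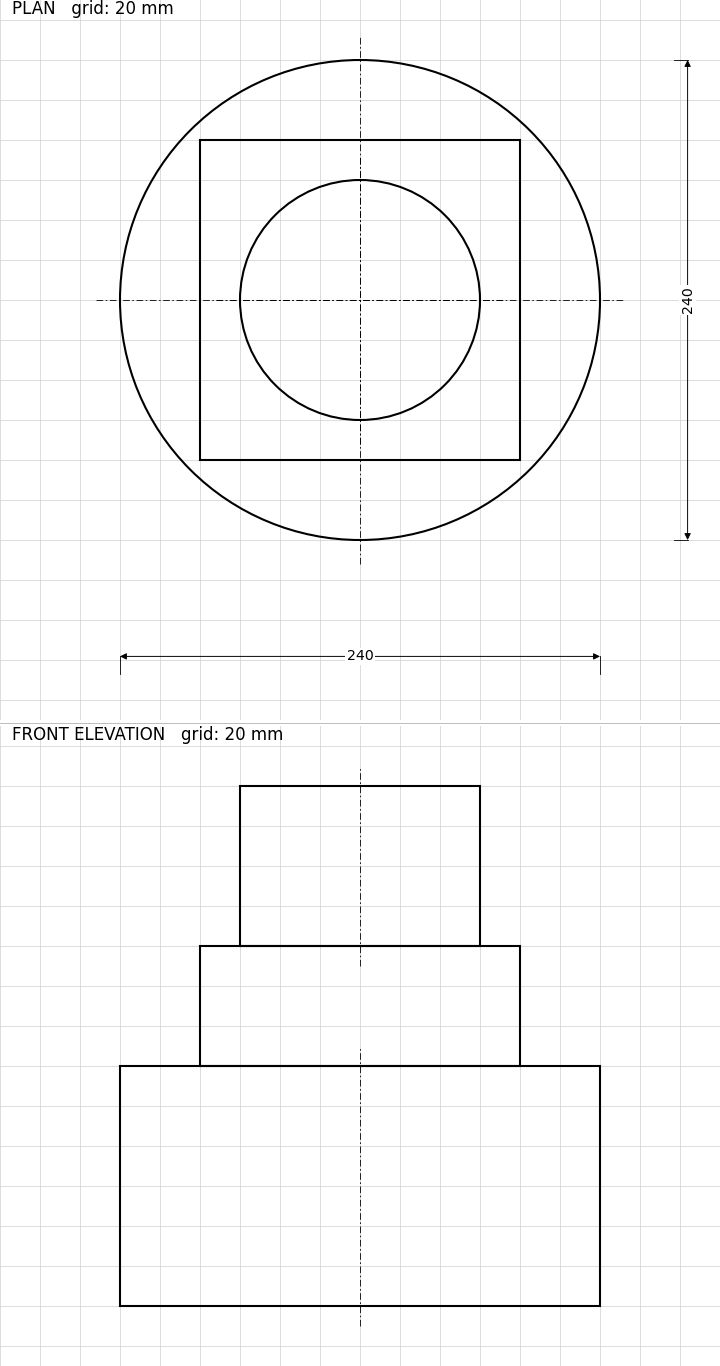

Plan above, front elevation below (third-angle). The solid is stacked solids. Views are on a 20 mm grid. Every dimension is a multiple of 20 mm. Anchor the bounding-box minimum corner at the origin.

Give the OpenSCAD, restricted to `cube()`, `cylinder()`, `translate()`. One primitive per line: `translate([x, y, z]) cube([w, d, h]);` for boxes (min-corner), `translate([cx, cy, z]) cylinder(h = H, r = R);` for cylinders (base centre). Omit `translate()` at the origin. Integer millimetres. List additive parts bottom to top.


translate([120, 120, 0]) cylinder(h = 120, r = 120);
translate([40, 40, 120]) cube([160, 160, 60]);
translate([120, 120, 180]) cylinder(h = 80, r = 60);


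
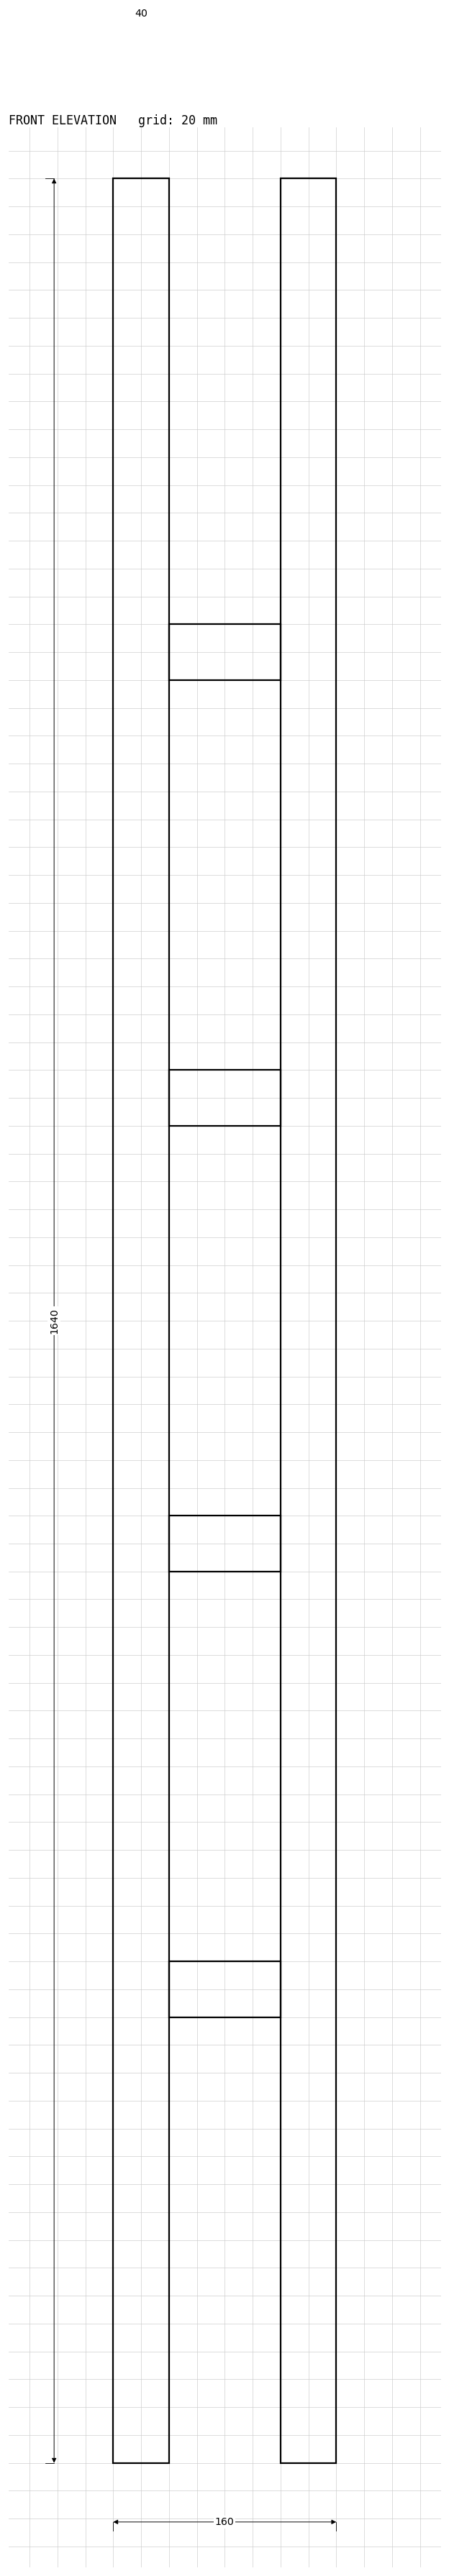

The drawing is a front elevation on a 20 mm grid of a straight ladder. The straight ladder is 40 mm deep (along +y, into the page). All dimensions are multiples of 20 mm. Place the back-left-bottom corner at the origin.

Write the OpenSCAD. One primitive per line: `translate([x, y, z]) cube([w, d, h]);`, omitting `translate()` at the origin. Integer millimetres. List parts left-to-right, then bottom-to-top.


cube([40, 40, 1640]);
translate([40, 0, 320]) cube([80, 40, 40]);
translate([40, 0, 640]) cube([80, 40, 40]);
translate([40, 0, 960]) cube([80, 40, 40]);
translate([40, 0, 1280]) cube([80, 40, 40]);
translate([120, 0, 0]) cube([40, 40, 1640]);
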